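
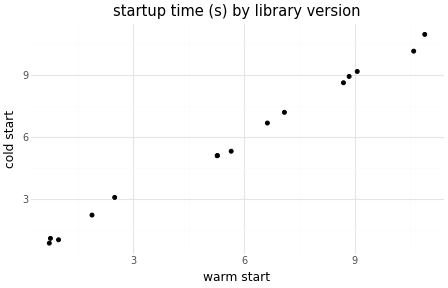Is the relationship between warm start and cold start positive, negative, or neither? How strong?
Points are positively correlated; strong (|r| ≈ 1.0).

positive, strong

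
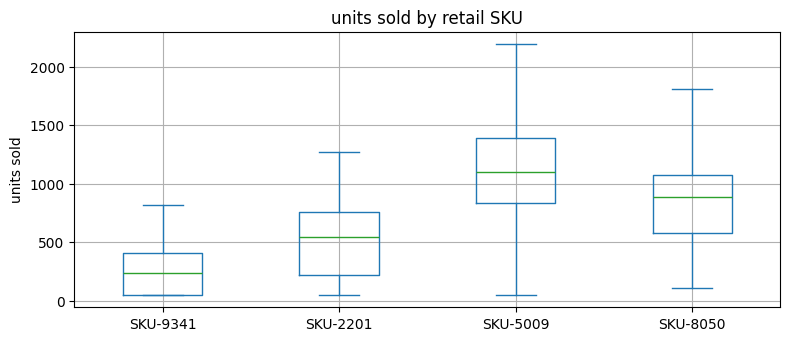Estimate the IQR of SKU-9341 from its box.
Q3 ≈ 400, Q1 ≈ 0; IQR ≈ 400.

≈ 400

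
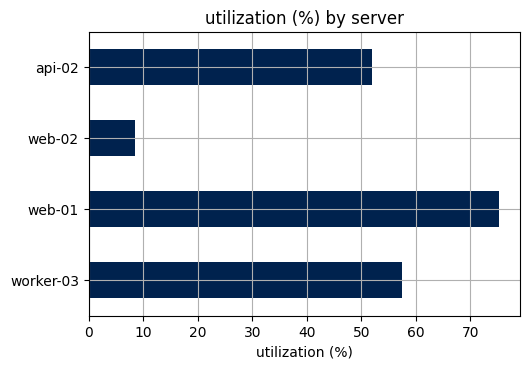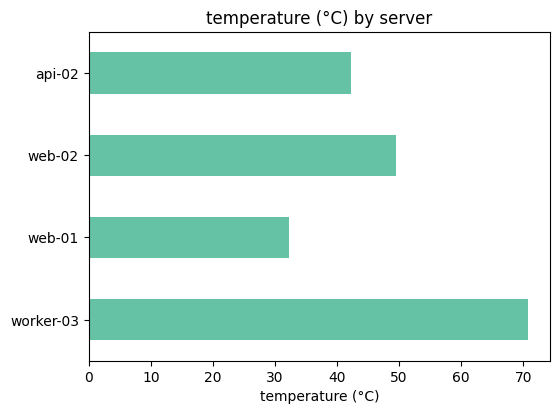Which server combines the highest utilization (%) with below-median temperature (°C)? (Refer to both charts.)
Chart 2 median temperature (°C) ≈ 50; below-median servers: web-01, api-02. Among those, web-01 has the highest utilization (%) (≈ 80).

web-01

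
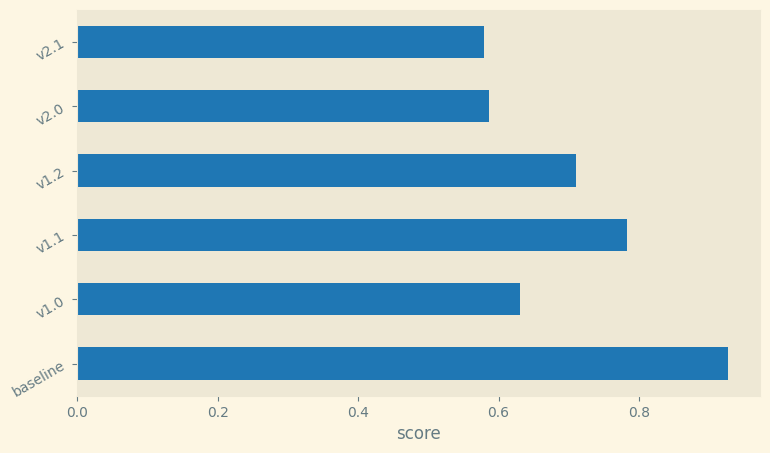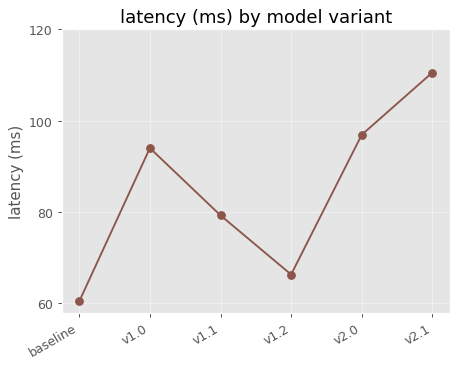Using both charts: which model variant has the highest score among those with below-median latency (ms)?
baseline

Chart 2 median latency (ms) ≈ 80; below-median model variants: baseline, v1.1, v1.2. Among those, baseline has the highest score (≈ 0.9).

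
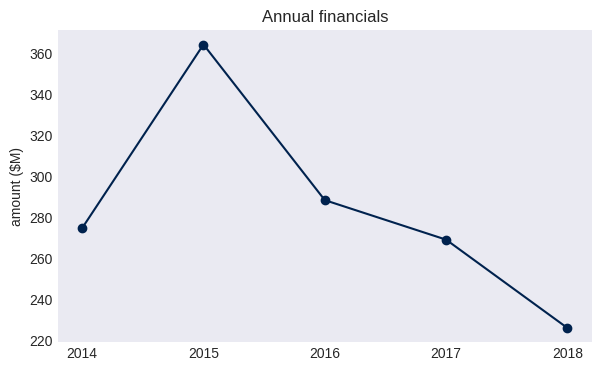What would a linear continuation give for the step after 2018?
Last three: 280, 260, 220 → slope ≈ -30/step → next ≈ 190.

≈ 190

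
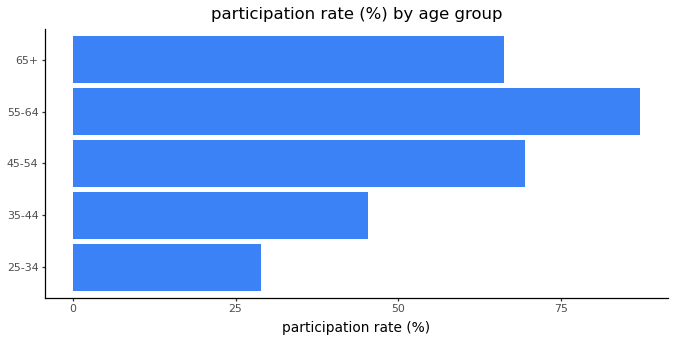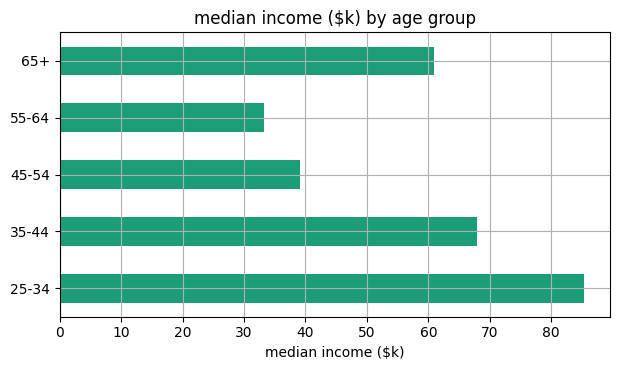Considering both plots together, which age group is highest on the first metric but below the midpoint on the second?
Chart 2 median median income ($k) ≈ 60; below-median age groups: 45-54, 55-64. Among those, 55-64 has the highest participation rate (%) (≈ 90).

55-64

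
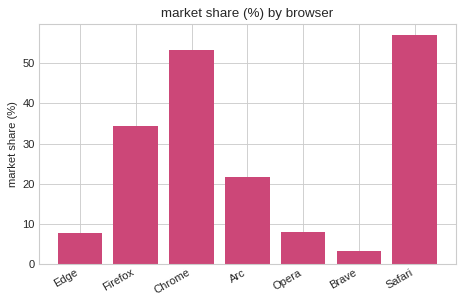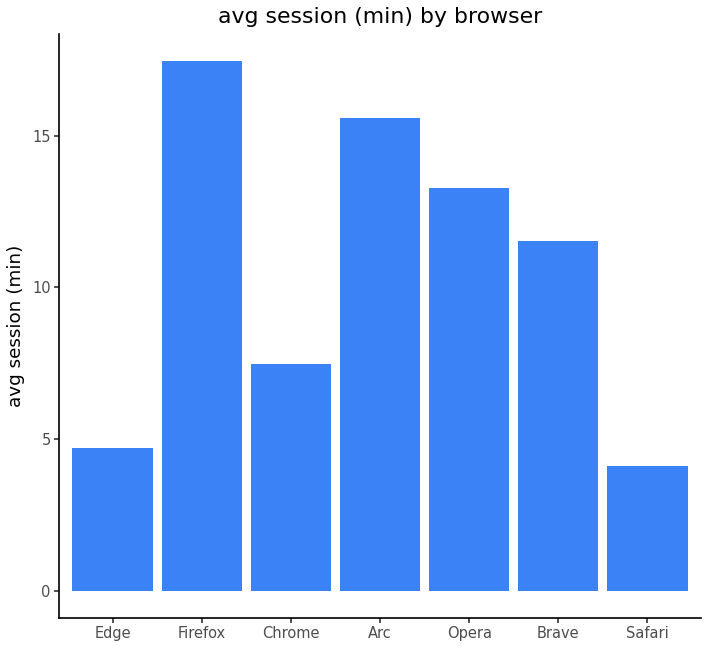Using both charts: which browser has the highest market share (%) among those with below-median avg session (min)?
Safari

Chart 2 median avg session (min) ≈ 12; below-median browsers: Edge, Chrome, Safari. Among those, Safari has the highest market share (%) (≈ 60).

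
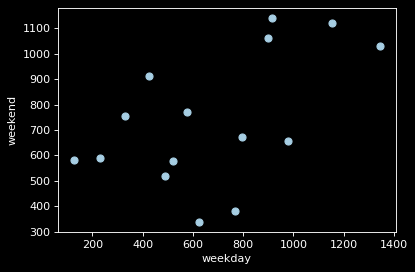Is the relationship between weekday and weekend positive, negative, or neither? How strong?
positive, moderate

Points are positively correlated; moderate (|r| ≈ 0.5).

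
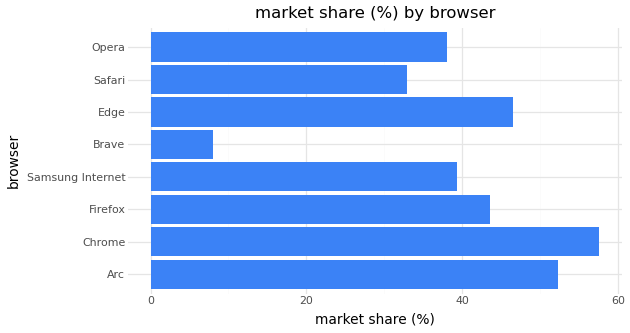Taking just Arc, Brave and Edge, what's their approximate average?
(50 + 10 + 45) / 3 ≈ 35.

≈ 35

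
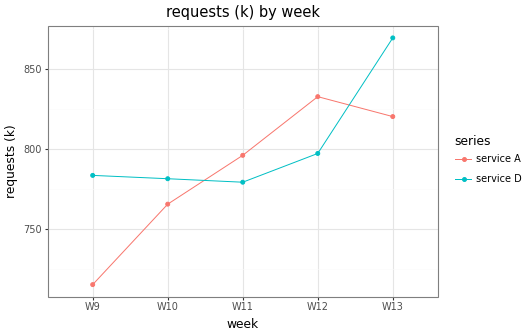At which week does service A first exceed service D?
W11

W10: service A ≈ 760 vs service D ≈ 780 (not yet); W11: service A ≈ 800 vs service D ≈ 780 (first crossover).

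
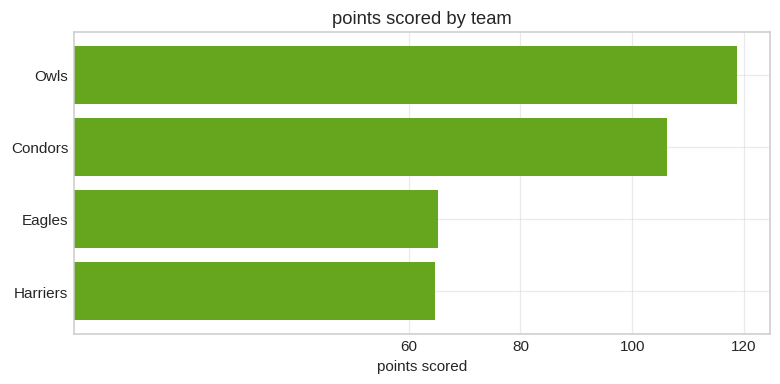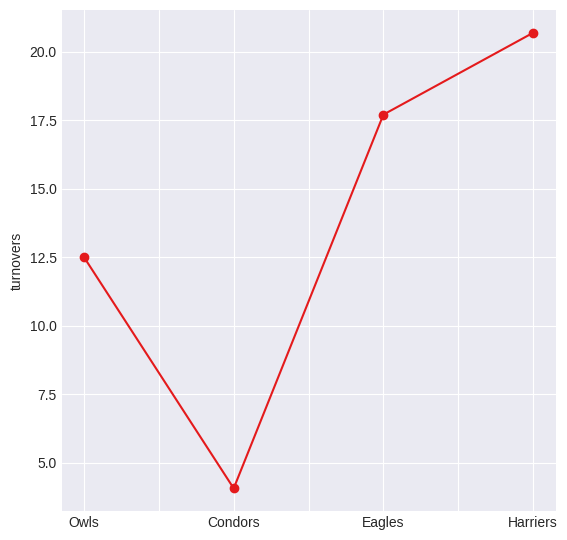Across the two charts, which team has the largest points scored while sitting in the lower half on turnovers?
Owls

Chart 2 median turnovers ≈ 16; below-median teams: Owls, Condors. Among those, Owls has the highest points scored (≈ 120).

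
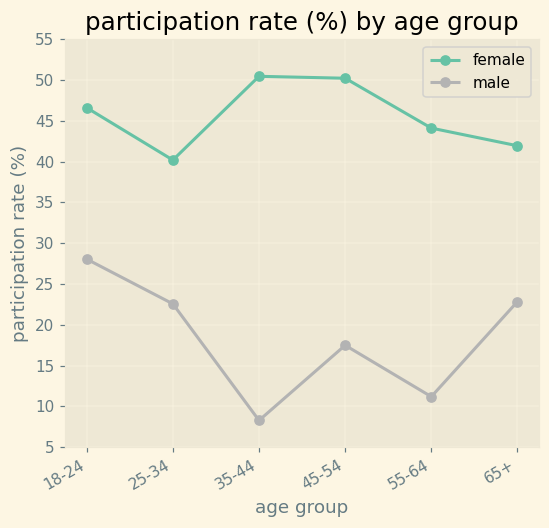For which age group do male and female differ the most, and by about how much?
35-44, ≈ 40 %

35-44: male ≈ 10, female ≈ 50 → gap ≈ 40. Next-largest (55-64) is only ≈ 35.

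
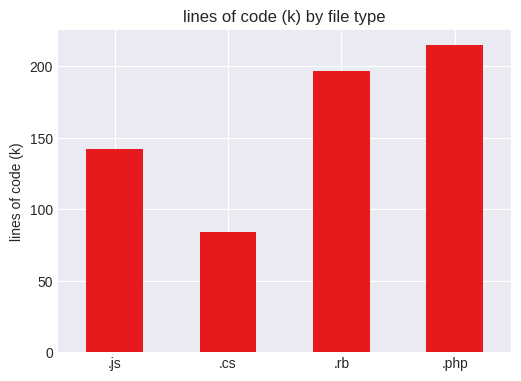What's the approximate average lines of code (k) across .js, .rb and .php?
≈ 187

(140 + 200 + 220) / 3 ≈ 187.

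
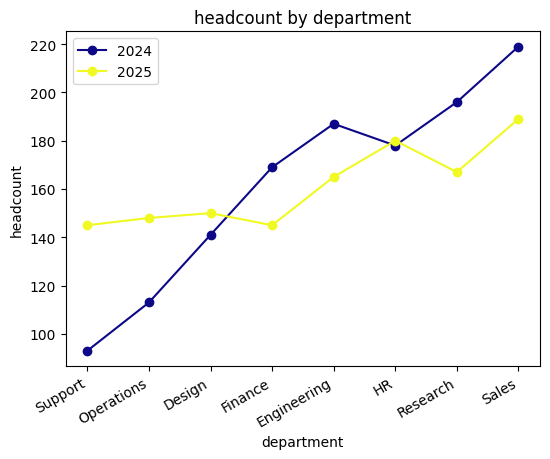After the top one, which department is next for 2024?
Top 3 for 2024: Sales ≈ 220, Research ≈ 200, Engineering ≈ 180.

Research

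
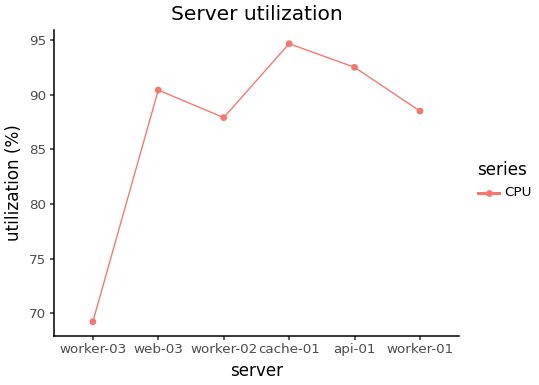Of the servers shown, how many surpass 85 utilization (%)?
Above 85: web-03, worker-02, cache-01, api-01, worker-01.

5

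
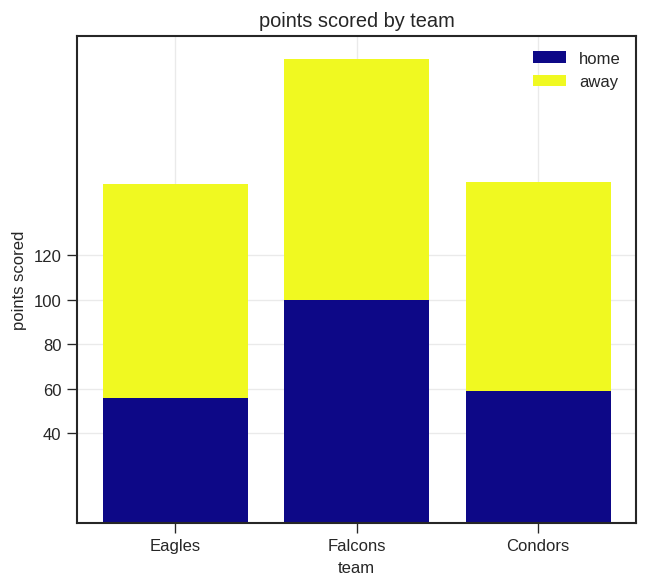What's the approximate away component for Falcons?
≈ 100

away top ≈ 200, bottom ≈ 100; segment ≈ 100.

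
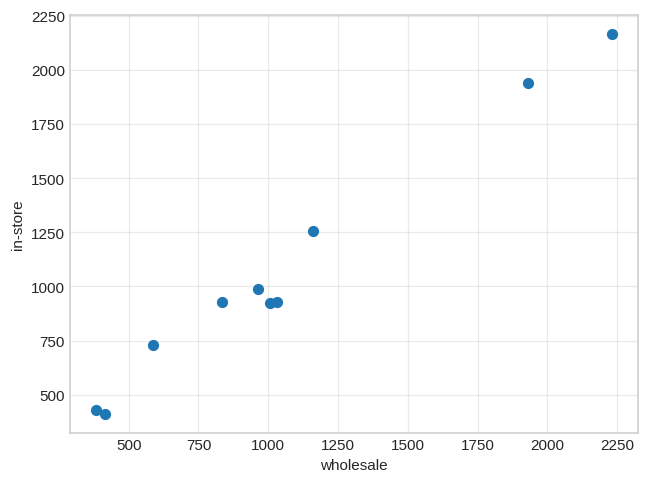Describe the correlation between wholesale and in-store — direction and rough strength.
Points are positively correlated; strong (|r| ≈ 1.0).

positive, strong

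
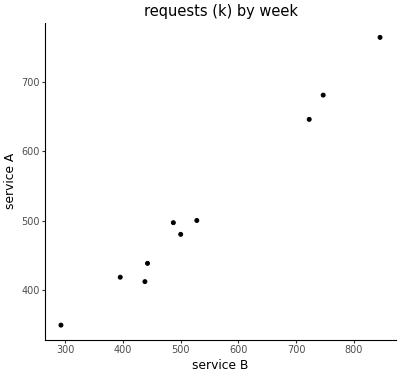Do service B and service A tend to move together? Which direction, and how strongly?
Points are positively correlated; strong (|r| ≈ 1.0).

positive, strong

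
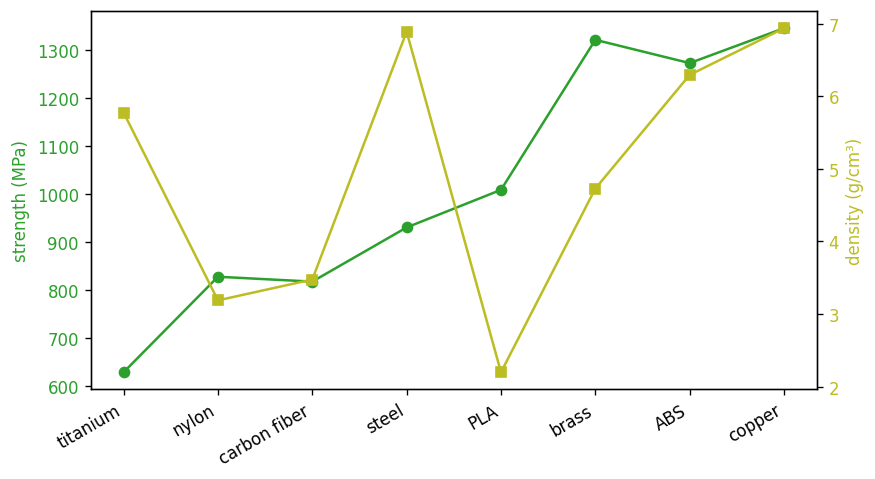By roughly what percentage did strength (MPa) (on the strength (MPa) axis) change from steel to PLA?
≈ +11.1%

steel ≈ 900, PLA ≈ 1000; (1000 − 900) / 900 ≈ +11.1%.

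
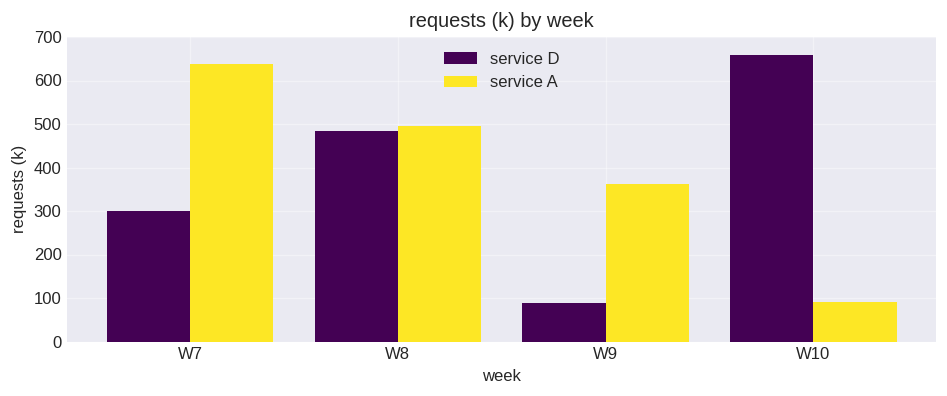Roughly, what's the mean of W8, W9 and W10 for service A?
(500 + 400 + 100) / 3 ≈ 333.

≈ 333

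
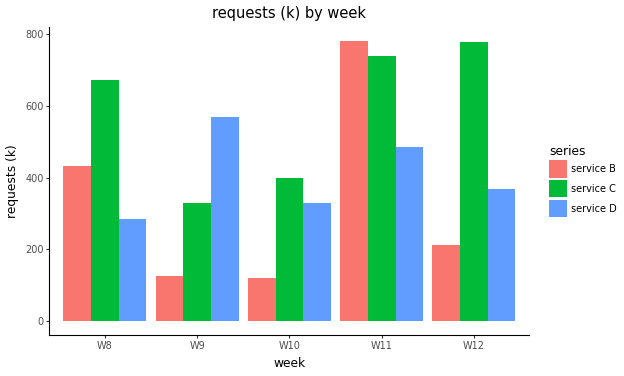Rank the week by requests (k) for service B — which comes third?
Top 4 for service B: W11 ≈ 800, W8 ≈ 400, W12 ≈ 200, W9 ≈ 100.

W12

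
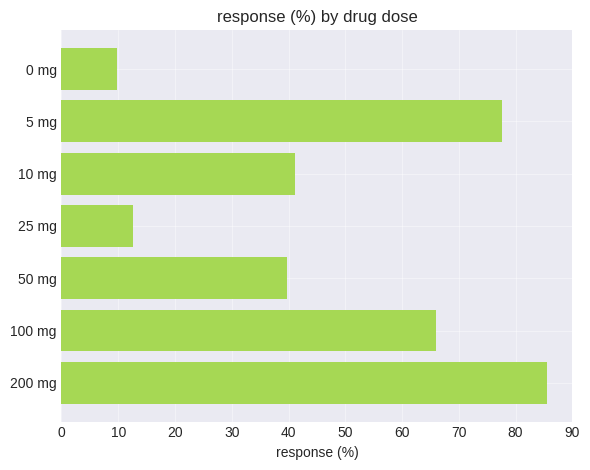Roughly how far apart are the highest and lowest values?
Max 200 mg ≈ 90, min 0 mg ≈ 10; range ≈ 80.

≈ 80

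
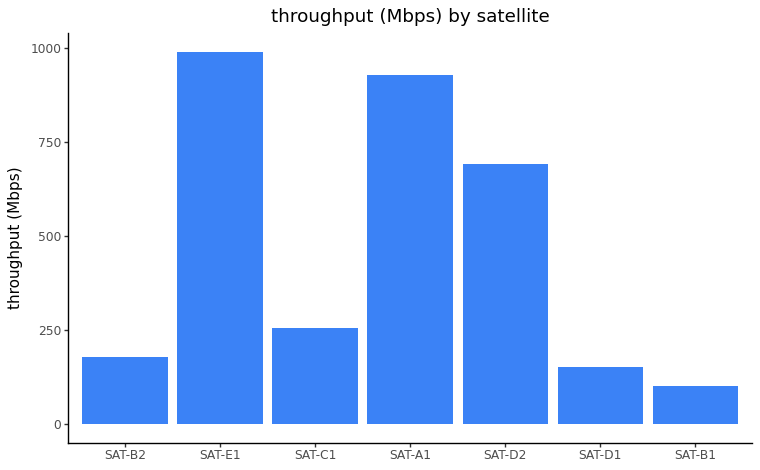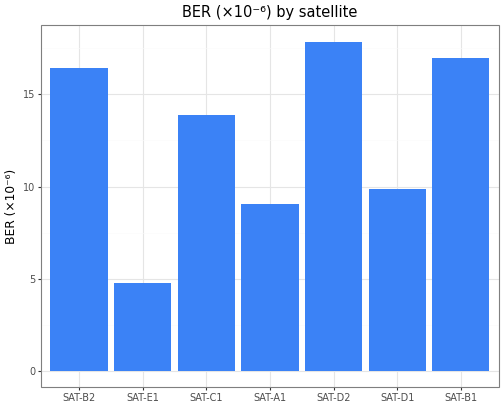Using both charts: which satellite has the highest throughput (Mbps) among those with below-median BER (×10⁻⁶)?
Chart 2 median BER (×10⁻⁶) ≈ 14; below-median satellites: SAT-E1, SAT-A1, SAT-D1. Among those, SAT-E1 has the highest throughput (Mbps) (≈ 1000).

SAT-E1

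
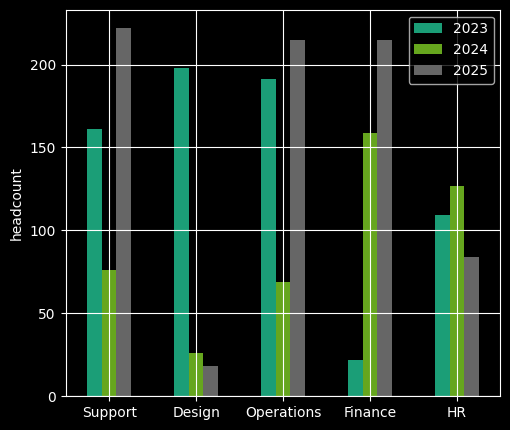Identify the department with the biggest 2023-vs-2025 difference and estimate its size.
Finance: 2023 ≈ 20, 2025 ≈ 220 → gap ≈ 200. Next-largest (Design) is only ≈ 180.

Finance, ≈ 200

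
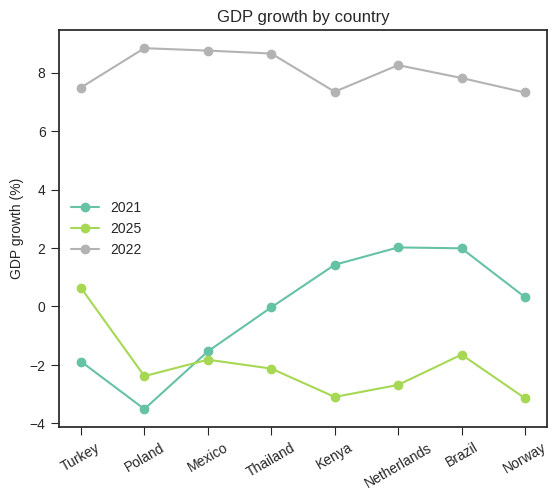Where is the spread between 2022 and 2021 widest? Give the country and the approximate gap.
Poland: 2022 ≈ 8, 2021 ≈ -4 → gap ≈ 12. Next-largest (Mexico) is only ≈ 10.

Poland, ≈ 12 %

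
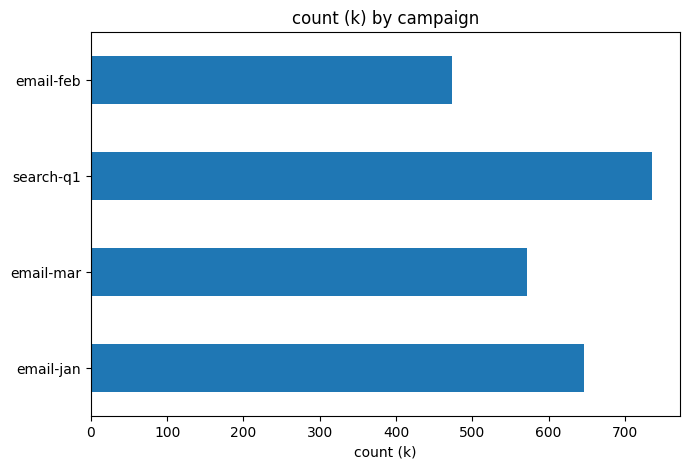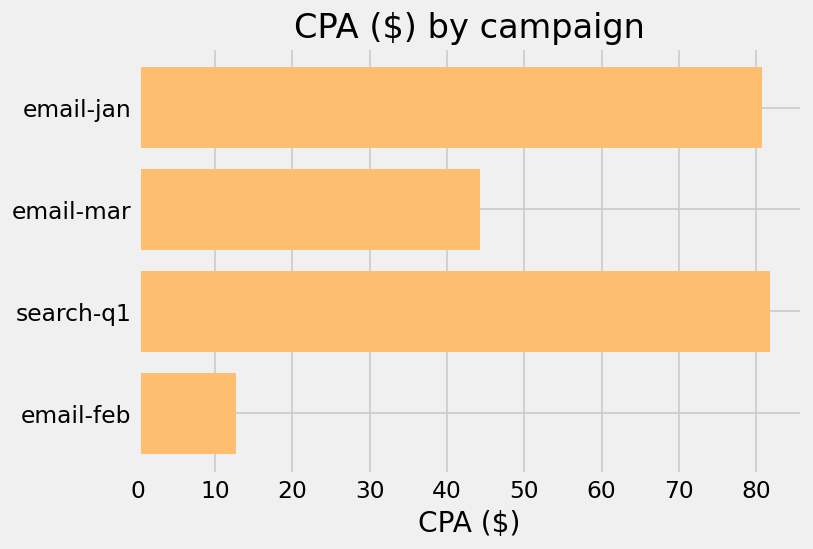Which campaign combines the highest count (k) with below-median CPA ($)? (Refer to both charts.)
email-mar

Chart 2 median CPA ($) ≈ 60; below-median campaigns: email-mar, email-feb. Among those, email-mar has the highest count (k) (≈ 600).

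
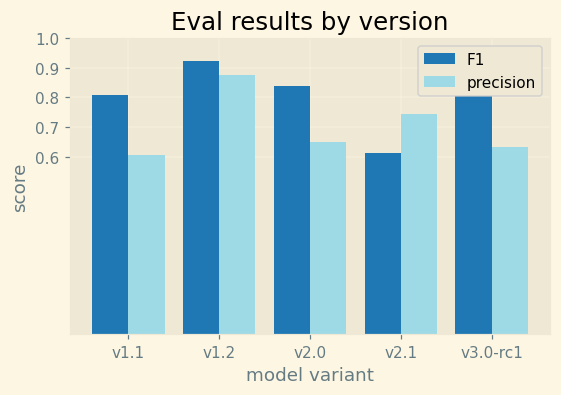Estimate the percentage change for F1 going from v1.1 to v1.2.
≈ +12.5%

v1.1 ≈ 0.8, v1.2 ≈ 0.9; (0.9 − 0.8) / 0.8 ≈ +12.5%.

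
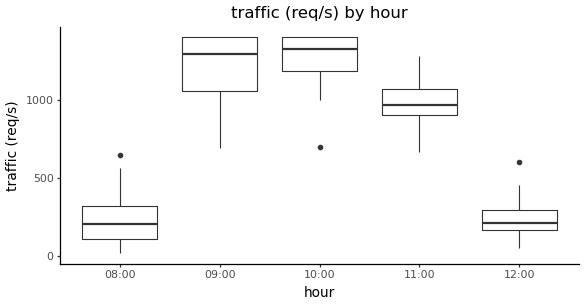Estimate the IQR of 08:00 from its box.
Q3 ≈ 300, Q1 ≈ 100; IQR ≈ 200.

≈ 200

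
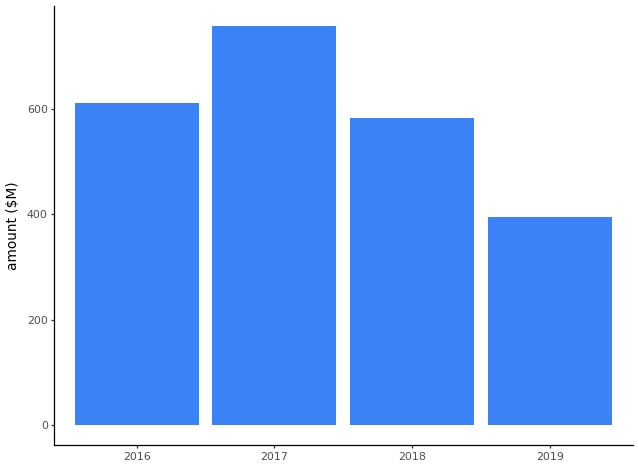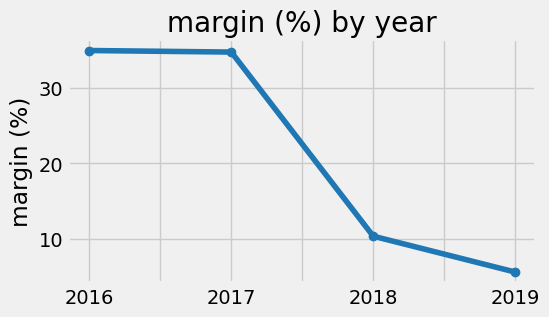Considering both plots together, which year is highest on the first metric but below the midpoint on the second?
2018

Chart 2 median margin (%) ≈ 25; below-median years: 2018, 2019. Among those, 2018 has the highest amount ($M) (≈ 600).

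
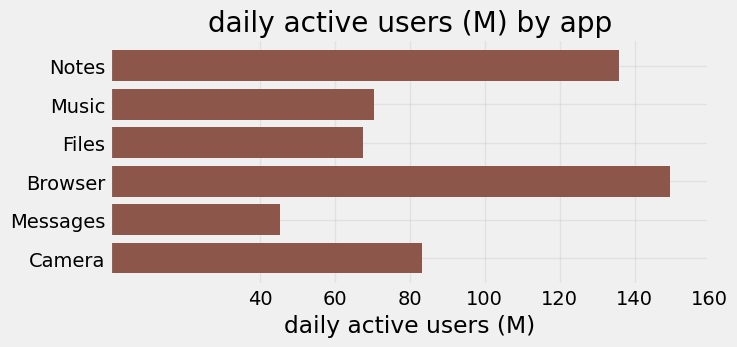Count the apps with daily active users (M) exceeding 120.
Above 120: Notes, Browser.

2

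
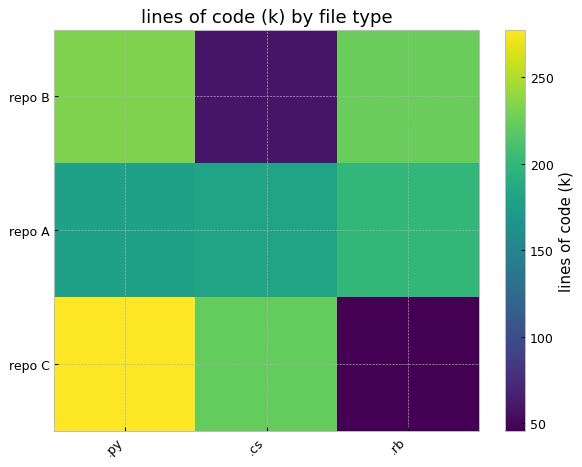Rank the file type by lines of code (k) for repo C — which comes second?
Top 3 for repo C: .py ≈ 280, .cs ≈ 220, .rb ≈ 40.

.cs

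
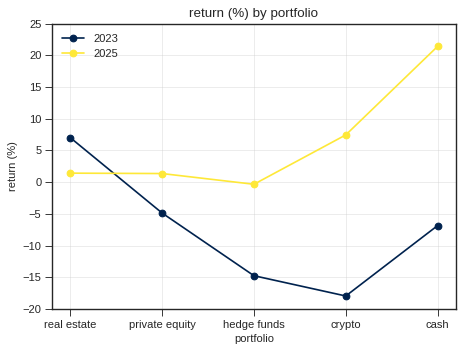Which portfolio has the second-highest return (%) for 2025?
Top 3 for 2025: cash ≈ 20, crypto ≈ 5, real estate ≈ 0.

crypto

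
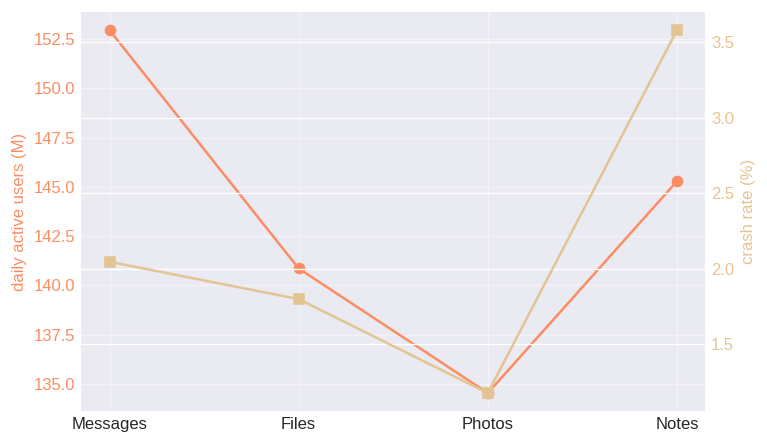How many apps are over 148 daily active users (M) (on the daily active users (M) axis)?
Above 148: Messages.

1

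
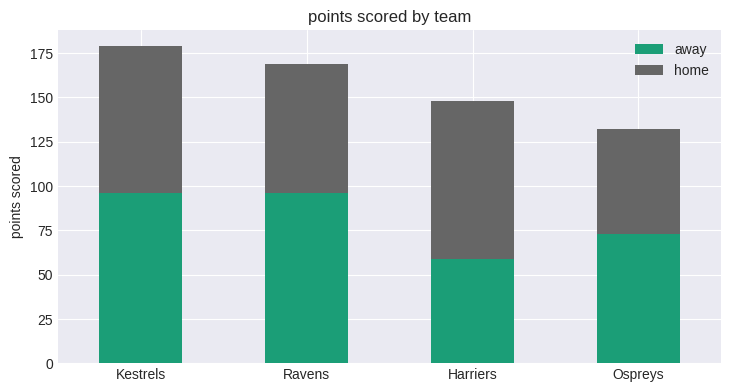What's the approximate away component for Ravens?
away top ≈ 100, bottom ≈ 0; segment ≈ 100.

≈ 100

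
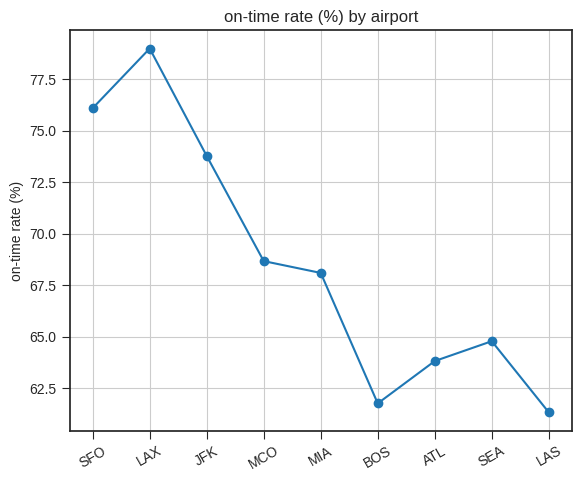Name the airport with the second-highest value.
Top 3: LAX ≈ 78, SFO ≈ 76, JFK ≈ 74.

SFO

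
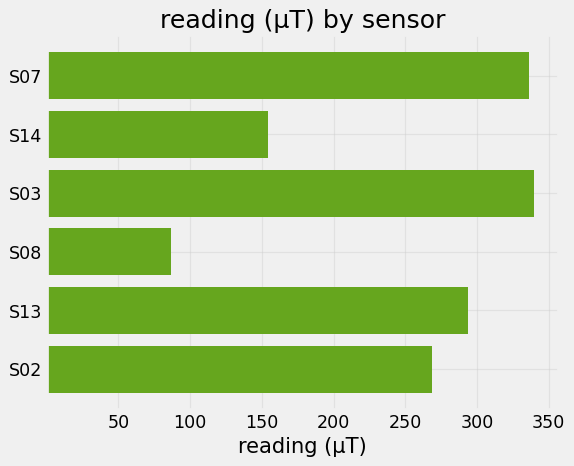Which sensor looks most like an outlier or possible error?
S08 ≈ 100; the rest sit between ≈ 150 and ≈ 350.

S08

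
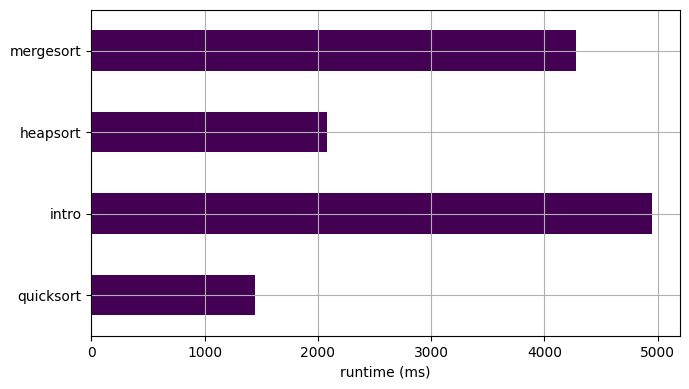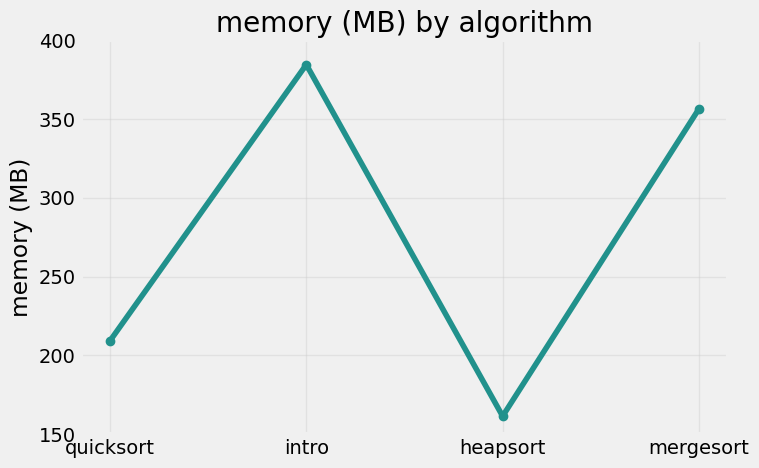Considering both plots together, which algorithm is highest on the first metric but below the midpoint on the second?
heapsort

Chart 2 median memory (MB) ≈ 300; below-median algorithms: quicksort, heapsort. Among those, heapsort has the highest runtime (ms) (≈ 2000).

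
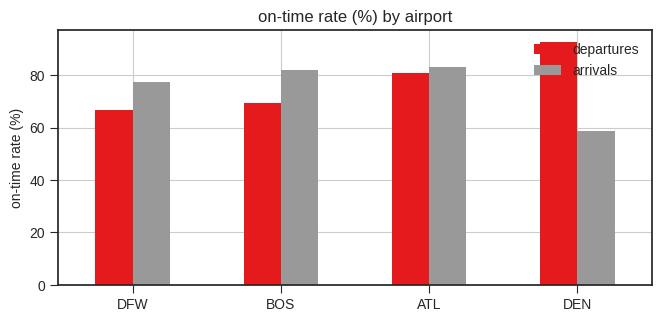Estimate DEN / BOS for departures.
≈ 1.29×

DEN ≈ 90, BOS ≈ 70; 90/70 ≈ 1.29.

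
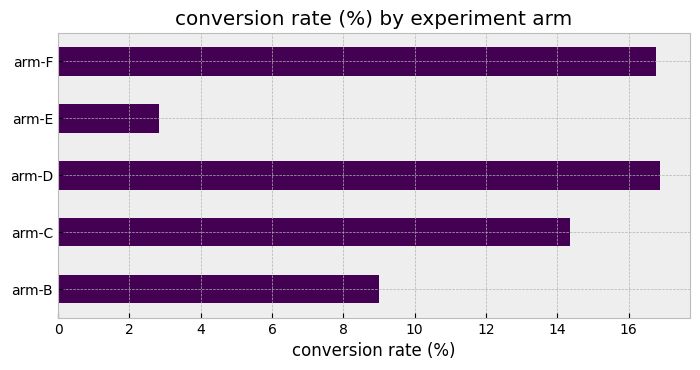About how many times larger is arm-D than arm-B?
≈ 1.6×

arm-D ≈ 16, arm-B ≈ 10; 16/10 ≈ 1.6.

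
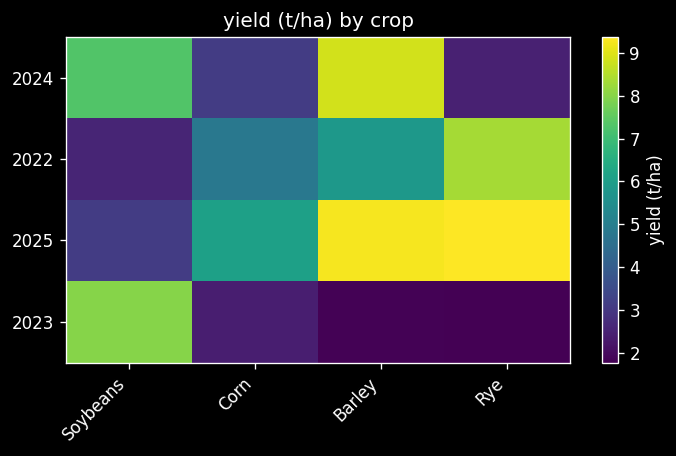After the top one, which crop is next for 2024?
Top 3 for 2024: Barley ≈ 9, Soybeans ≈ 7, Corn ≈ 3.

Soybeans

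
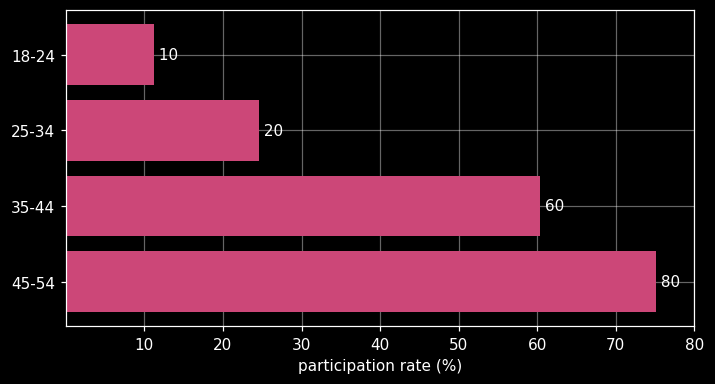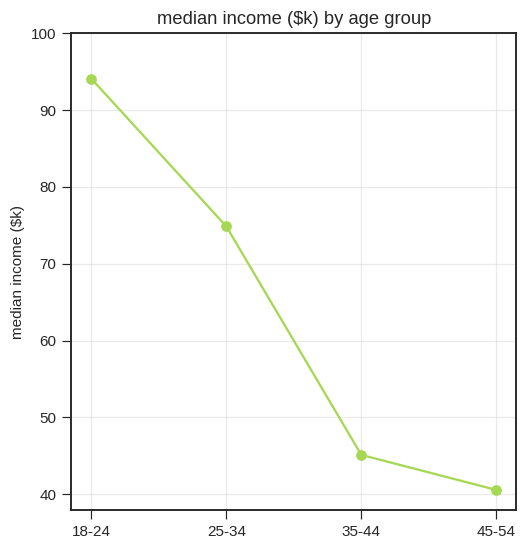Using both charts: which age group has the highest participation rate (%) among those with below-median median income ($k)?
45-54

Chart 2 median median income ($k) ≈ 60; below-median age groups: 35-44, 45-54. Among those, 45-54 has the highest participation rate (%) (≈ 80).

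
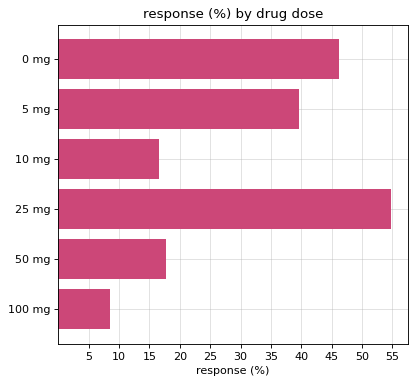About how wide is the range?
Max 25 mg ≈ 55, min 100 mg ≈ 10; range ≈ 45.

≈ 45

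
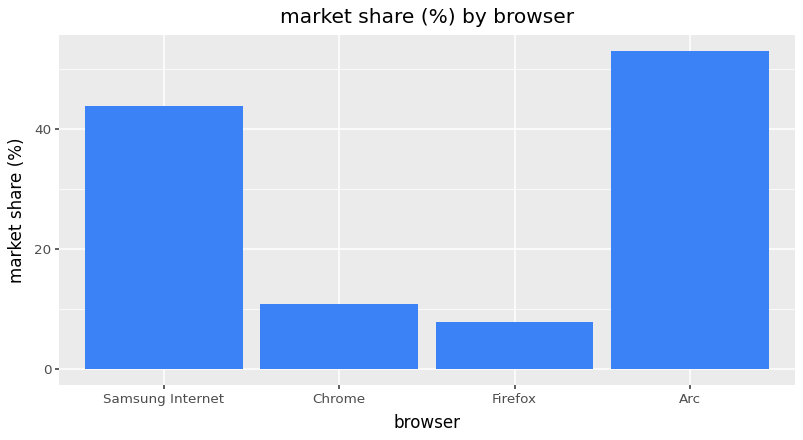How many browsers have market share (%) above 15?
2

Above 15: Samsung Internet, Arc.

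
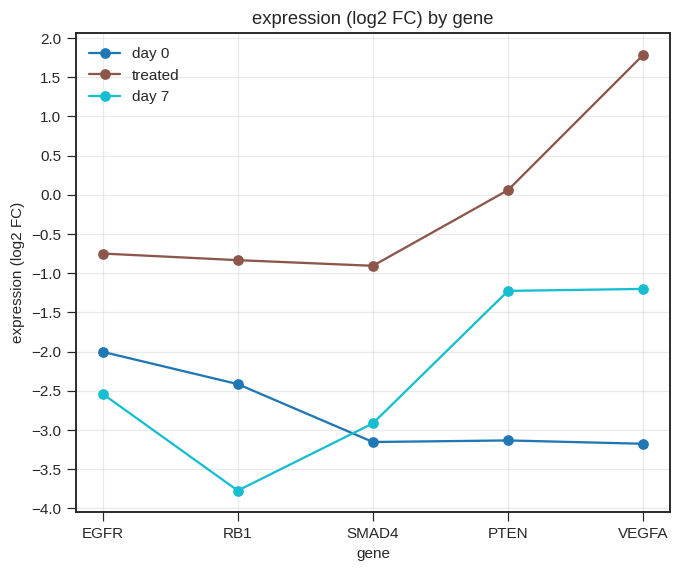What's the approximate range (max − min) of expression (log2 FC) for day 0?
Max EGFR ≈ -2.0, min VEGFA ≈ -3.0; range ≈ 1.0.

≈ 1.0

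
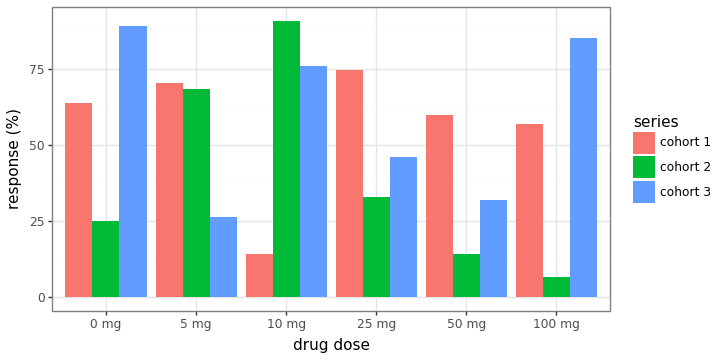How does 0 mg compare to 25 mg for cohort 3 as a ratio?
0 mg ≈ 90, 25 mg ≈ 50; 90/50 ≈ 1.8.

≈ 1.8×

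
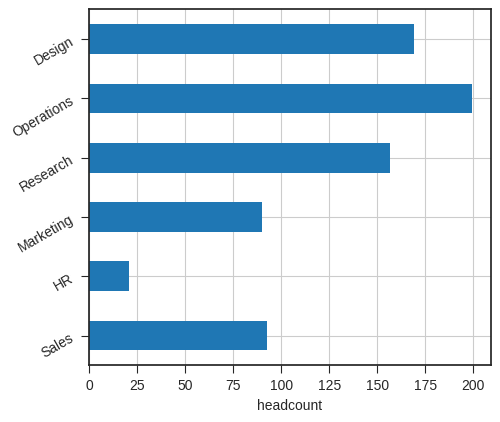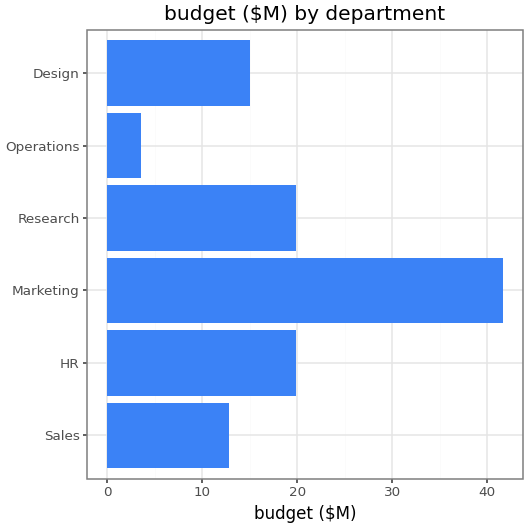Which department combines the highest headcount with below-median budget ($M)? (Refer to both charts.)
Operations

Chart 2 median budget ($M) ≈ 15; below-median departments: Sales, Operations, Design. Among those, Operations has the highest headcount (≈ 200).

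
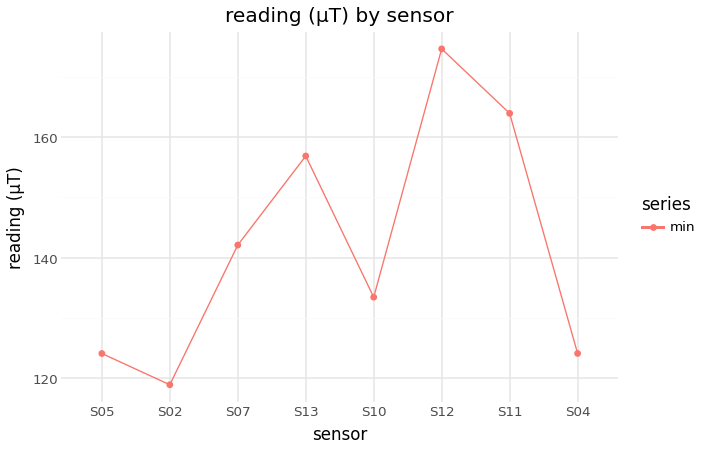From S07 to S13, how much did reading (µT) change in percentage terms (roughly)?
S07 ≈ 140, S13 ≈ 155; (155 − 140) / 140 ≈ +10.7%.

≈ +10.7%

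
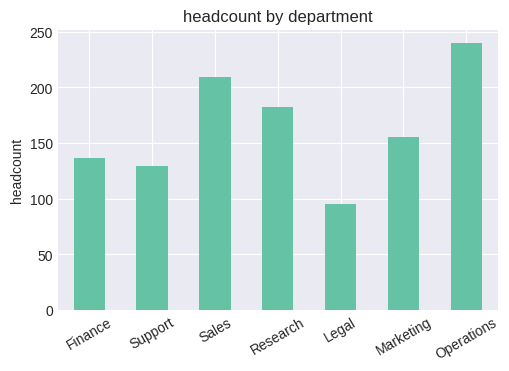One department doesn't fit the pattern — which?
Operations

Operations ≈ 240; the rest sit between ≈ 100 and ≈ 200.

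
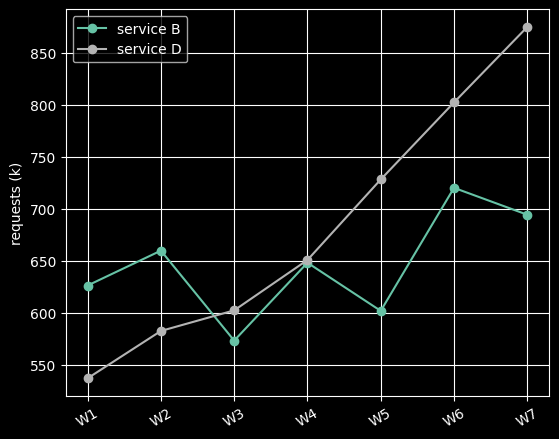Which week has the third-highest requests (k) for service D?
W5

Top 4 for service D: W7 ≈ 850, W6 ≈ 800, W5 ≈ 750, W4 ≈ 650.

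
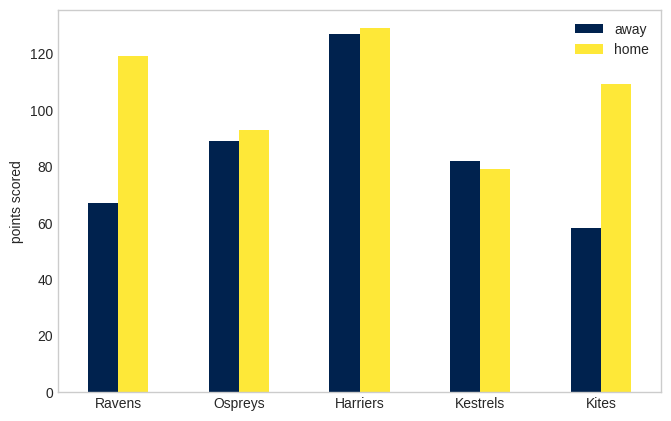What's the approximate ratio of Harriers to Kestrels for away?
≈ 1.5×

Harriers ≈ 120, Kestrels ≈ 80; 120/80 ≈ 1.5.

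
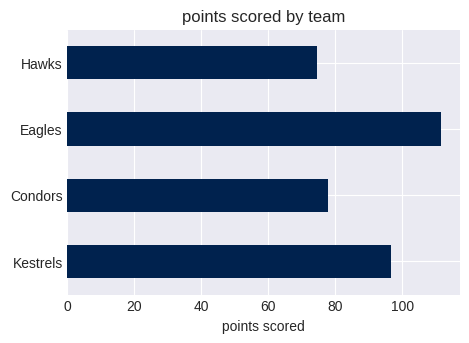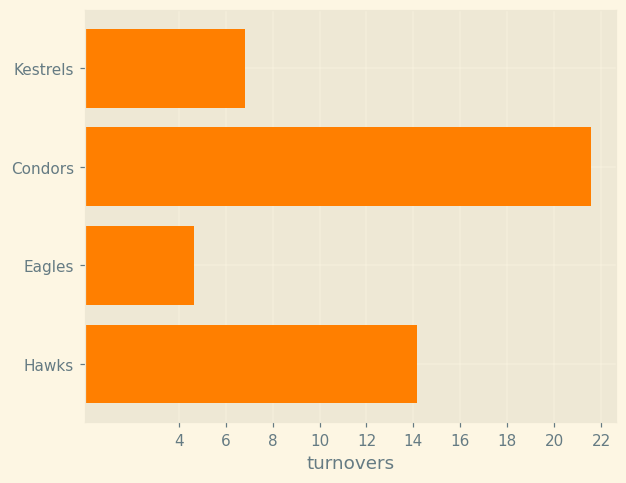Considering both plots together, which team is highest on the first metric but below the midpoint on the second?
Eagles

Chart 2 median turnovers ≈ 10; below-median teams: Kestrels, Eagles. Among those, Eagles has the highest points scored (≈ 120).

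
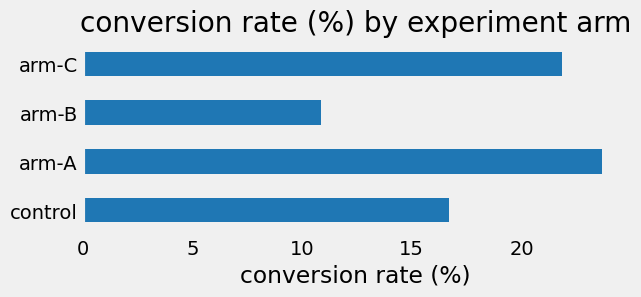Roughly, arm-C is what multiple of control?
≈ 1.38×

arm-C ≈ 22, control ≈ 16; 22/16 ≈ 1.38.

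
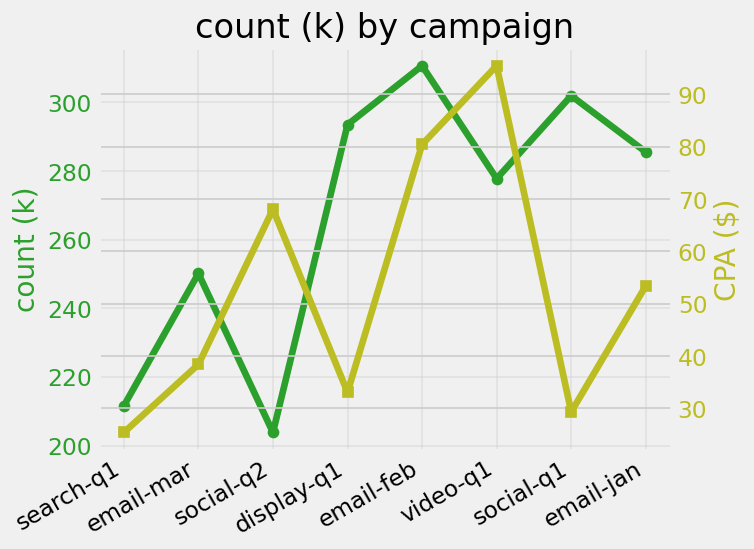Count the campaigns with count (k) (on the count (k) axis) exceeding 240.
Above 240: email-mar, display-q1, email-feb, video-q1, social-q1, email-jan.

6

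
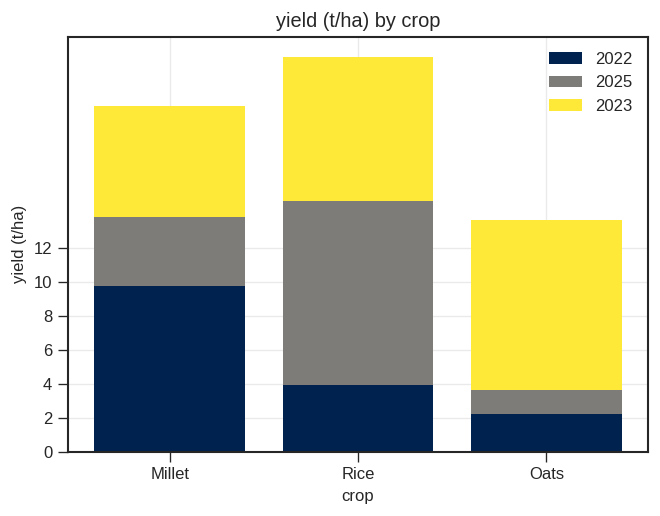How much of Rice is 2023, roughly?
2023 top ≈ 24, bottom ≈ 14; segment ≈ 10.

≈ 10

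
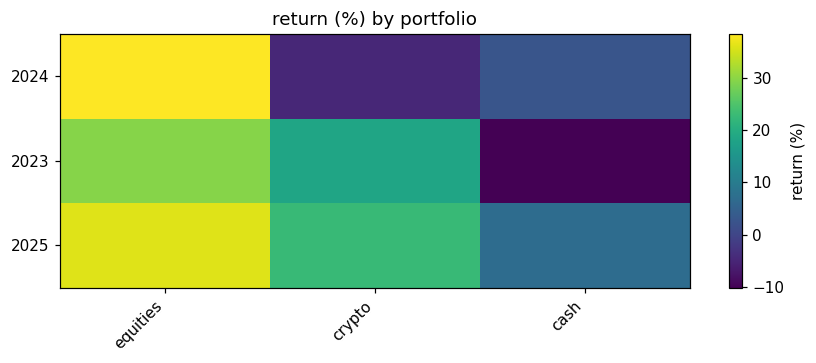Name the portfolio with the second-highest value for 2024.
Top 3 for 2024: equities ≈ 40, cash ≈ 5, crypto ≈ -5.

cash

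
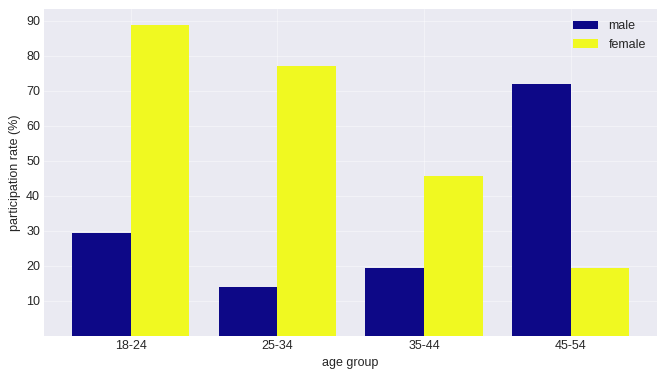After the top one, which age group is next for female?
Top 3 for female: 18-24 ≈ 90, 25-34 ≈ 80, 35-44 ≈ 50.

25-34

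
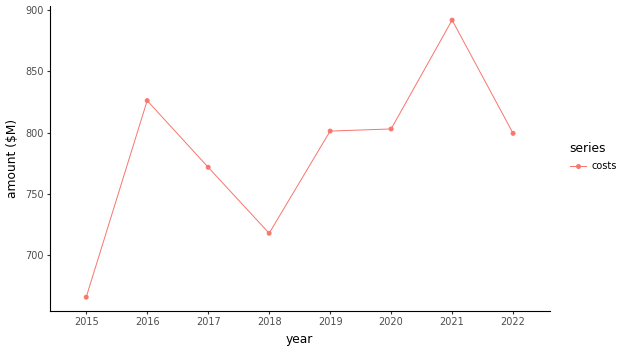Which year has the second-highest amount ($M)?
Top 3: 2021 ≈ 900, 2016 ≈ 820, 2020 ≈ 800.

2016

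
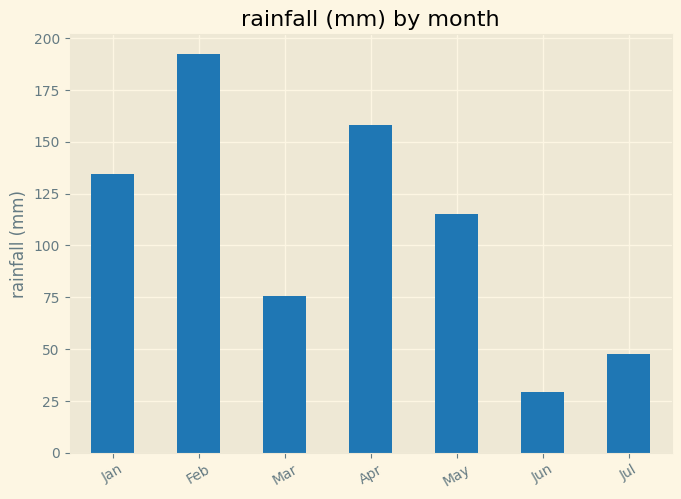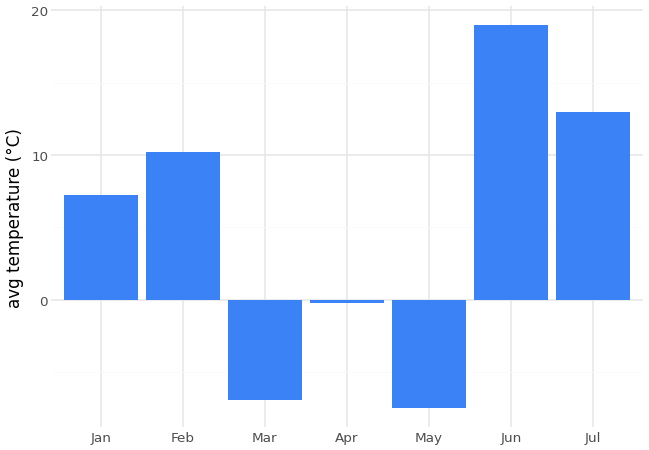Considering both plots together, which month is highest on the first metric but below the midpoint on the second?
Chart 2 median avg temperature (°C) ≈ 8; below-median months: Mar, Apr, May. Among those, Apr has the highest rainfall (mm) (≈ 160).

Apr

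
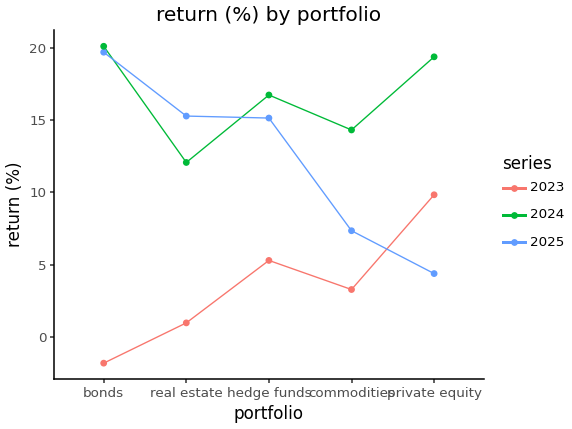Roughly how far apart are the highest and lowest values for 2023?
≈ 12

Max private equity ≈ 10, min bonds ≈ -2; range ≈ 12.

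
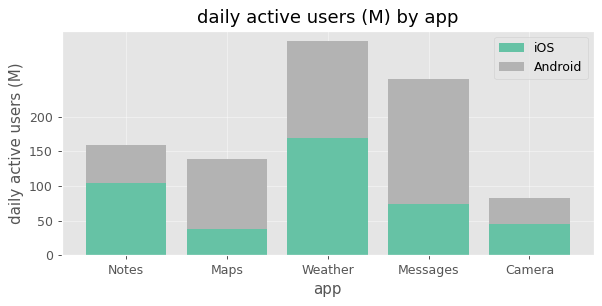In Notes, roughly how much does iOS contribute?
iOS top ≈ 100, bottom ≈ 0; segment ≈ 100.

≈ 100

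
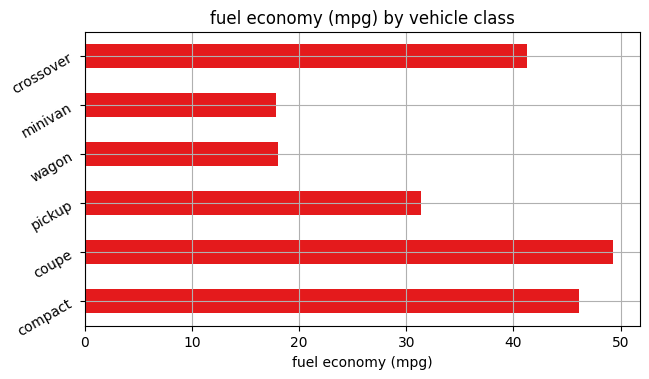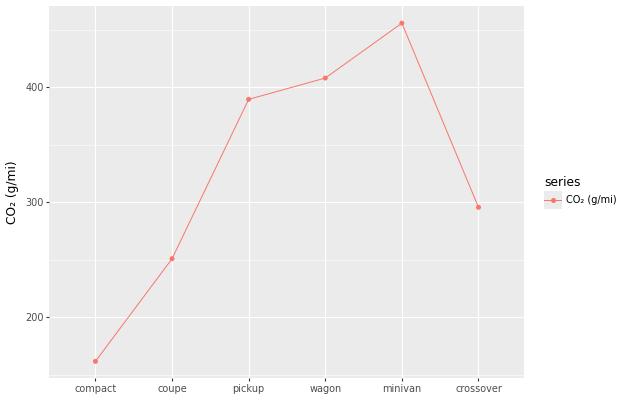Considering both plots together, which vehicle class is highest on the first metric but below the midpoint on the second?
coupe

Chart 2 median CO₂ (g/mi) ≈ 350; below-median vehicle classes: compact, coupe, crossover. Among those, coupe has the highest fuel economy (mpg) (≈ 50).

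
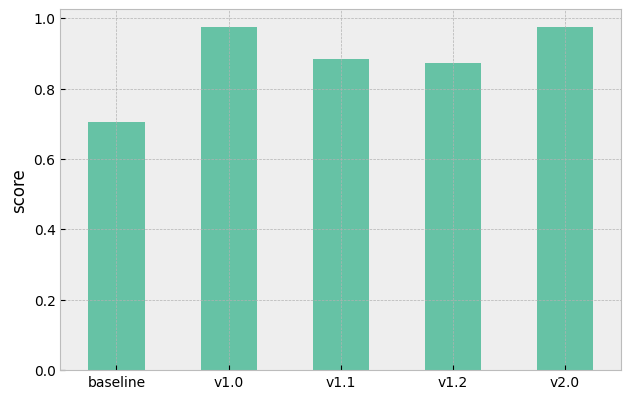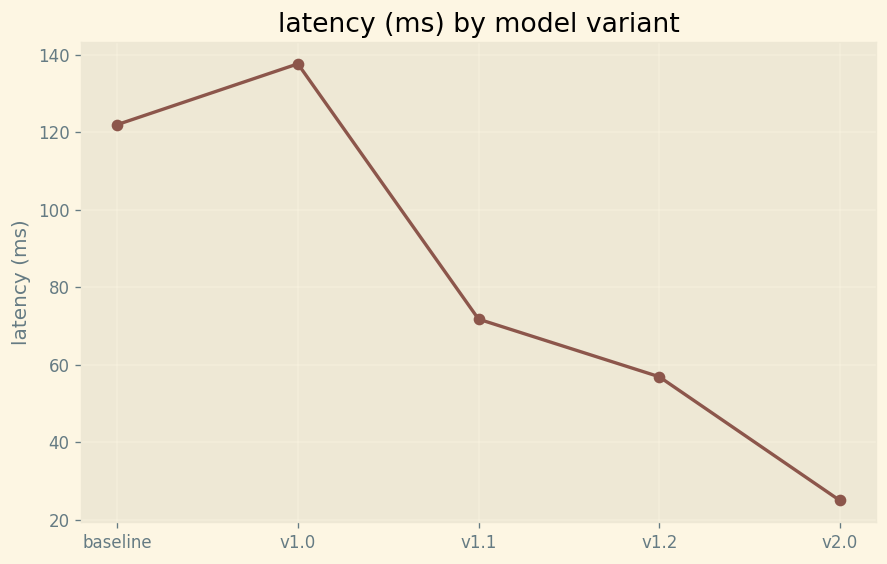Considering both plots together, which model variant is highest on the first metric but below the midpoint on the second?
v2.0

Chart 2 median latency (ms) ≈ 80; below-median model variants: v1.2, v2.0. Among those, v2.0 has the highest score (≈ 1).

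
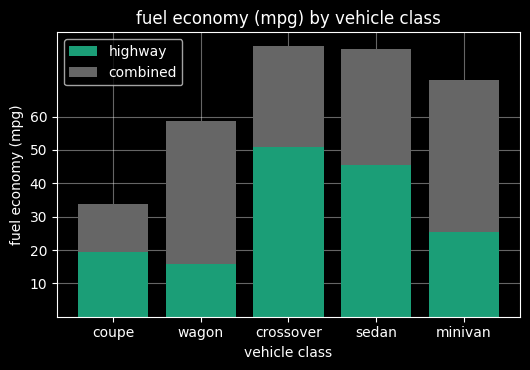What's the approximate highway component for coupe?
≈ 20

highway top ≈ 20, bottom ≈ 0; segment ≈ 20.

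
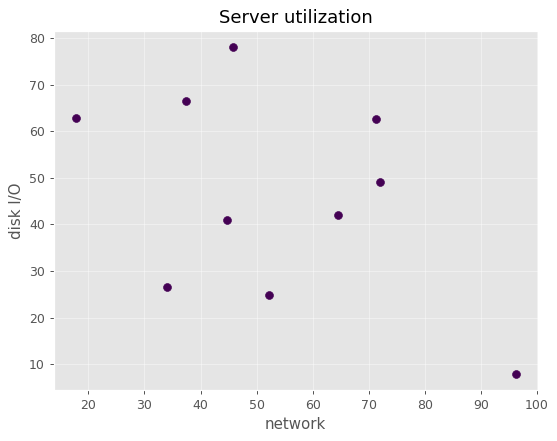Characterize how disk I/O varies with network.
Points are negatively correlated; moderate (|r| ≈ 0.5).

negative, moderate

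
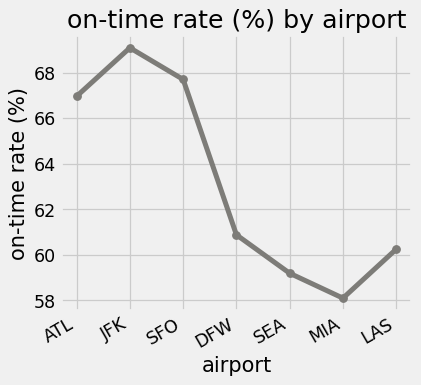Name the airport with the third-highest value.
Top 4: JFK ≈ 69, SFO ≈ 68, ATL ≈ 67, DFW ≈ 61.

ATL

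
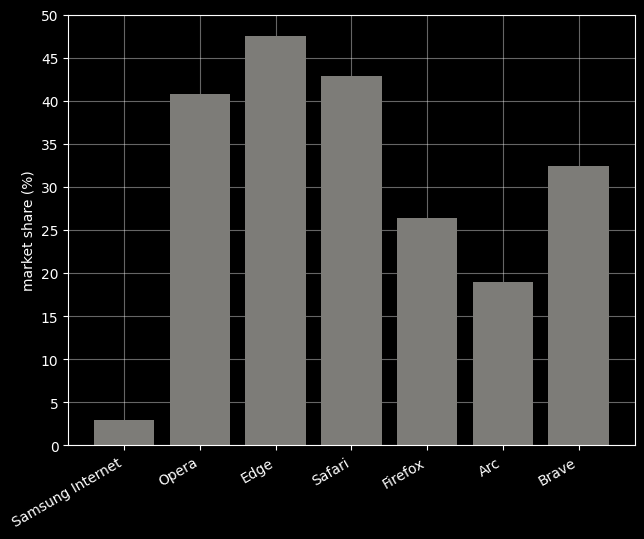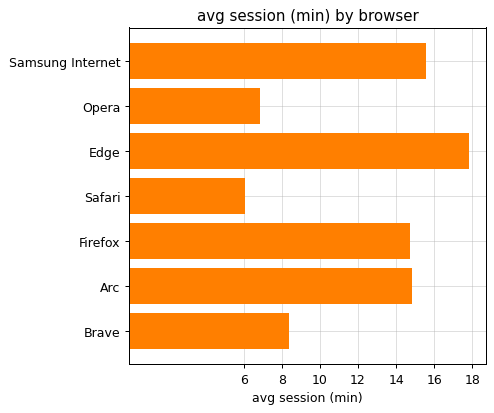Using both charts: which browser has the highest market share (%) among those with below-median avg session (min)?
Safari

Chart 2 median avg session (min) ≈ 14; below-median browsers: Opera, Safari, Brave. Among those, Safari has the highest market share (%) (≈ 45).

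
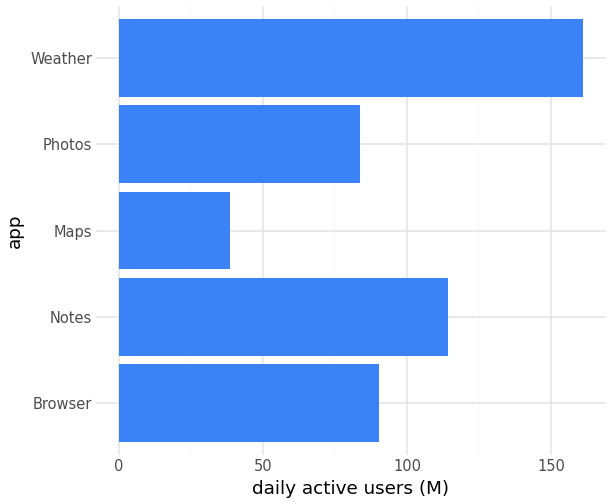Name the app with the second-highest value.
Top 3: Weather ≈ 160, Notes ≈ 120, Browser ≈ 100.

Notes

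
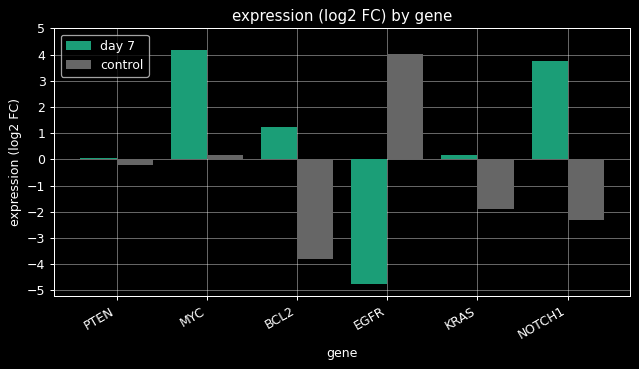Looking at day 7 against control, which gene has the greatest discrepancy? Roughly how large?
EGFR: day 7 ≈ -5, control ≈ 4 → gap ≈ 9. Next-largest (NOTCH1) is only ≈ 6.

EGFR, ≈ 9 log2 FC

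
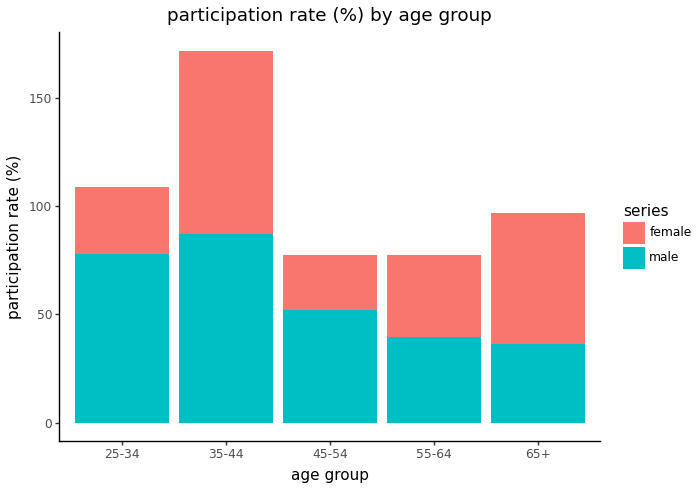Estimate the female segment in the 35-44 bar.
female top ≈ 180, bottom ≈ 80; segment ≈ 100.

≈ 100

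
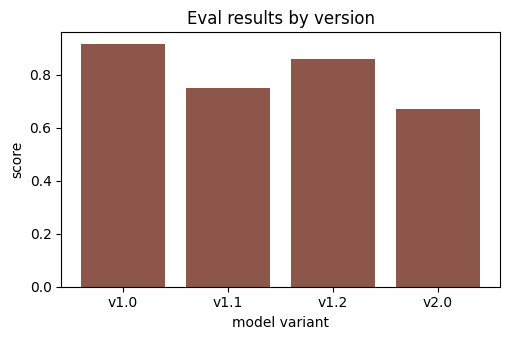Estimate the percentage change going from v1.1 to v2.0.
v1.1 ≈ 0.8, v2.0 ≈ 0.7; (0.7 − 0.8) / 0.8 ≈ -12.5%.

≈ -12.5%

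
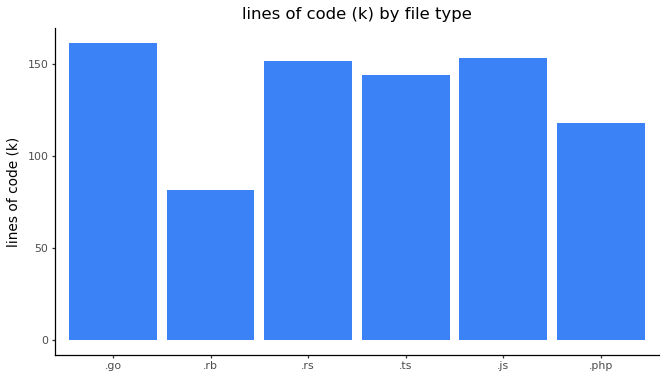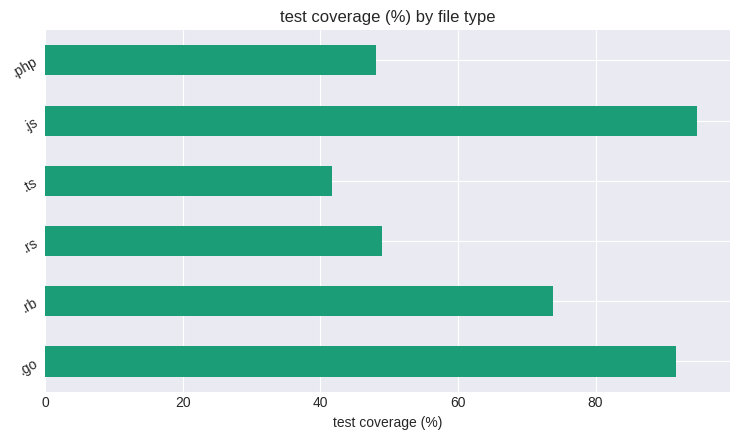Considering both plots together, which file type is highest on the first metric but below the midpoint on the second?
.rs

Chart 2 median test coverage (%) ≈ 60; below-median file types: .rs, .ts, .php. Among those, .rs has the highest lines of code (k) (≈ 160).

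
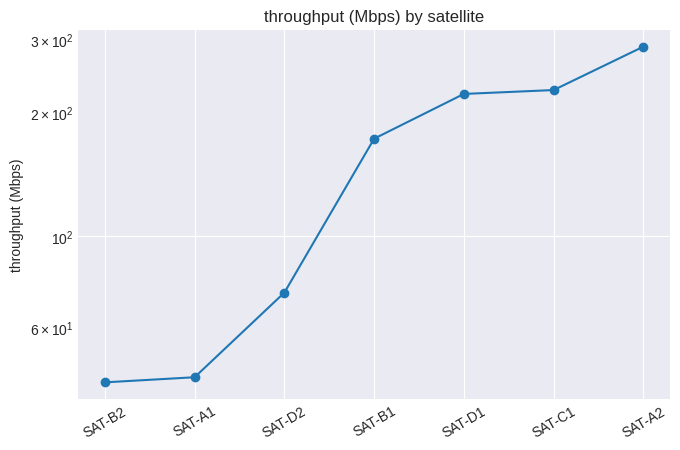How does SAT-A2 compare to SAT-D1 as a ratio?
SAT-A2 ≈ 300, SAT-D1 ≈ 225; 300/225 ≈ 1.33.

≈ 1.33×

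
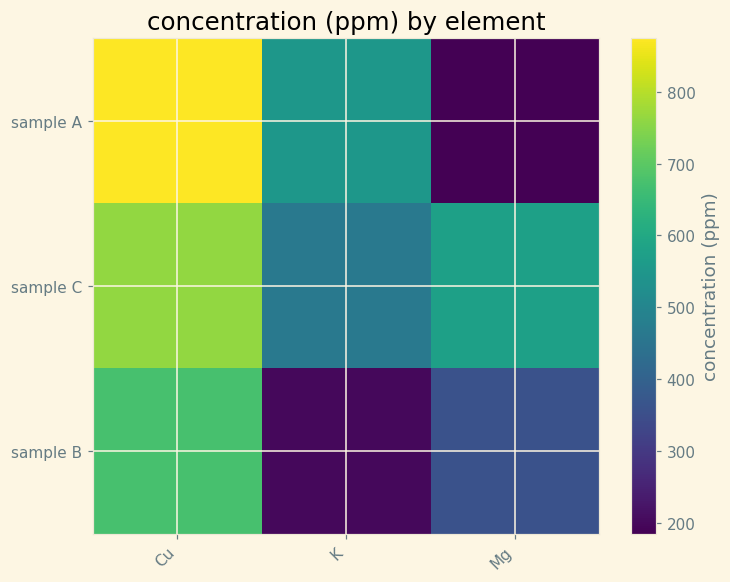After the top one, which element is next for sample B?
Top 3 for sample B: Cu ≈ 700, Mg ≈ 400, K ≈ 200.

Mg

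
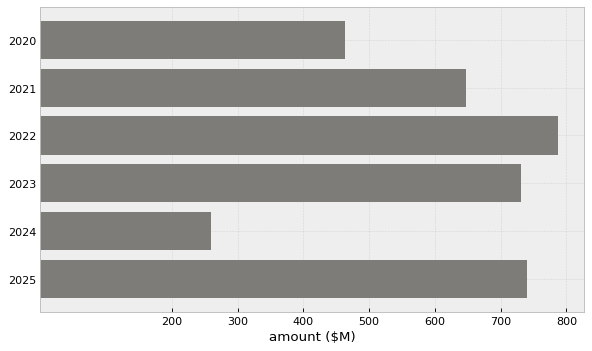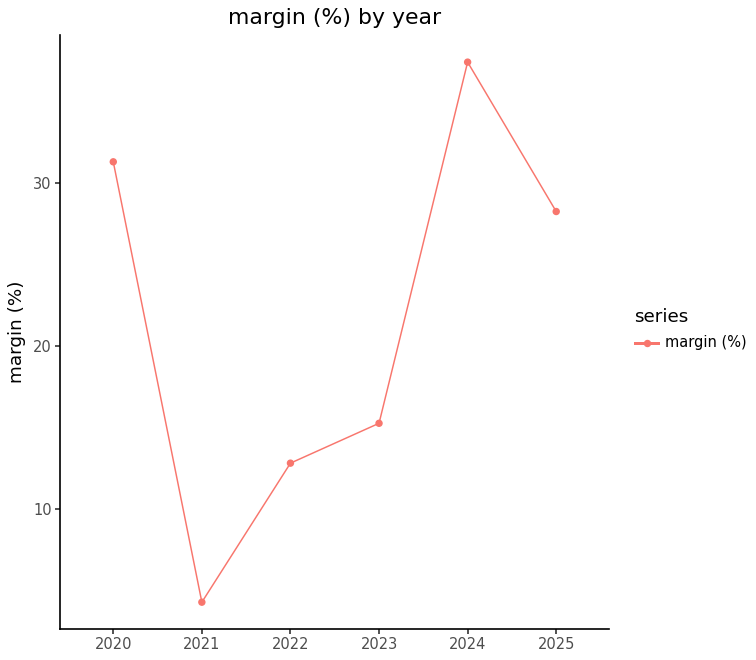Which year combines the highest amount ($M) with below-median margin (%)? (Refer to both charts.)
Chart 2 median margin (%) ≈ 20; below-median years: 2021, 2022, 2023. Among those, 2022 has the highest amount ($M) (≈ 800).

2022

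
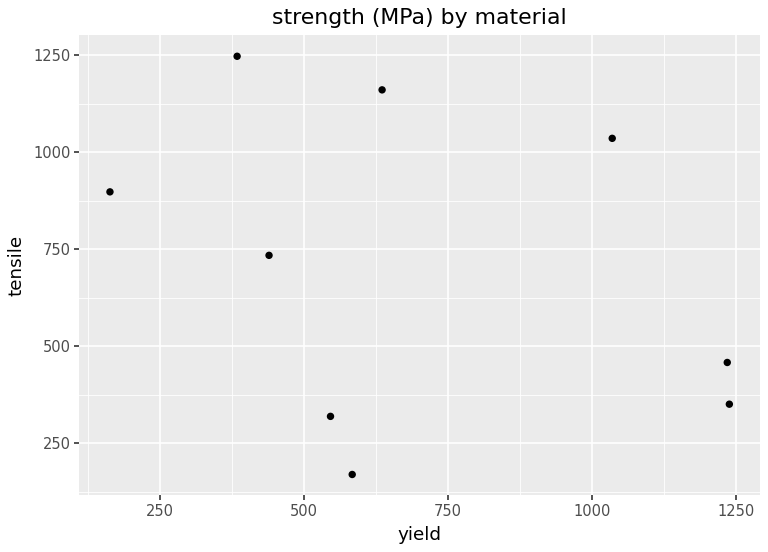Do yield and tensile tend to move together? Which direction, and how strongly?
negative, weak

Points are negatively correlated; weak (|r| ≈ 0.3).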